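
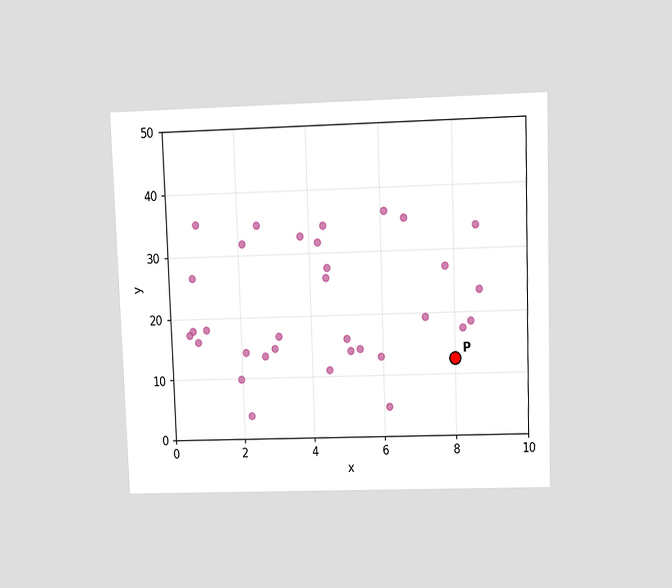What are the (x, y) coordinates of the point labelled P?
The chart is viewed at a slight angle. Following the gridlines from P to each axis, P sits at (8, 12.5).

(8, 12.5)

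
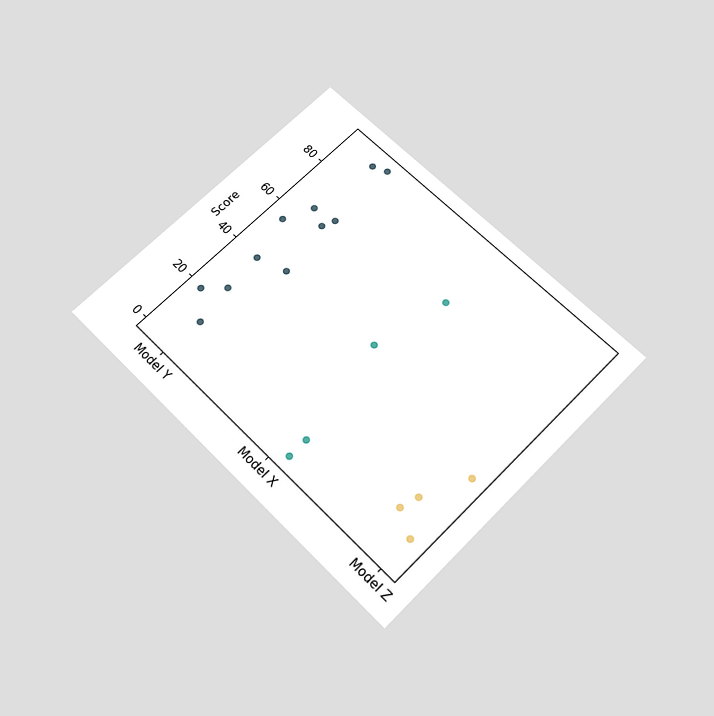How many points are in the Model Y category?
The chart is tilted about 45° clockwise and viewed slightly from below. Counting the markers in the Model Y column gives 11.

11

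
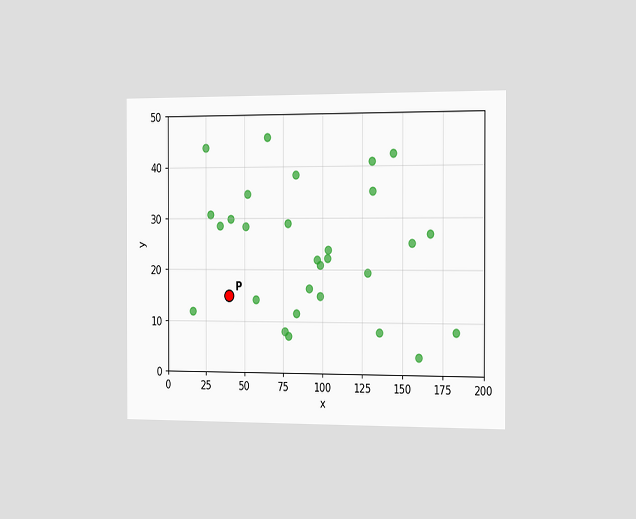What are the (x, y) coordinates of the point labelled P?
(40, 15)

The chart is viewed slightly from the right. Following the gridlines from P to each axis, P sits at (40, 15).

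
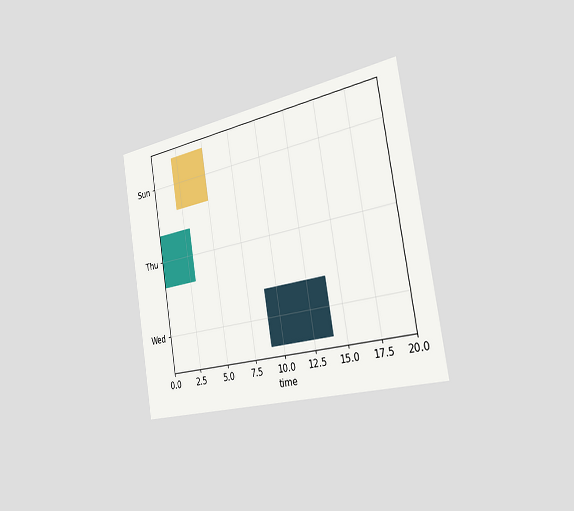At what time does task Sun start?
2

The chart is tilted about 9° counter-clockwise and viewed slightly from the right. The Sun bar begins at t=2.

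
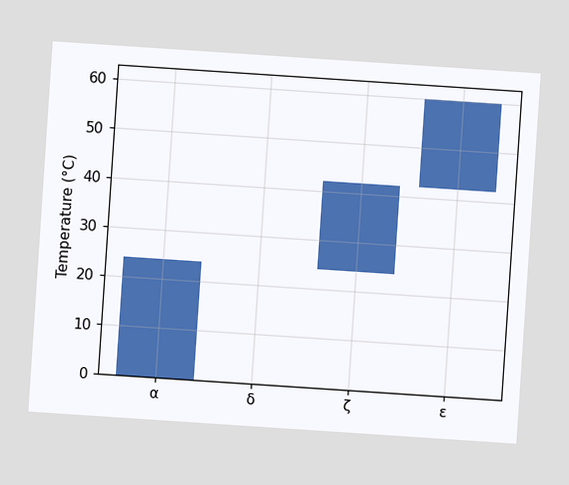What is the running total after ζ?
42°C

The chart is tilted about 4° clockwise. After ζ the running total reaches 42°C.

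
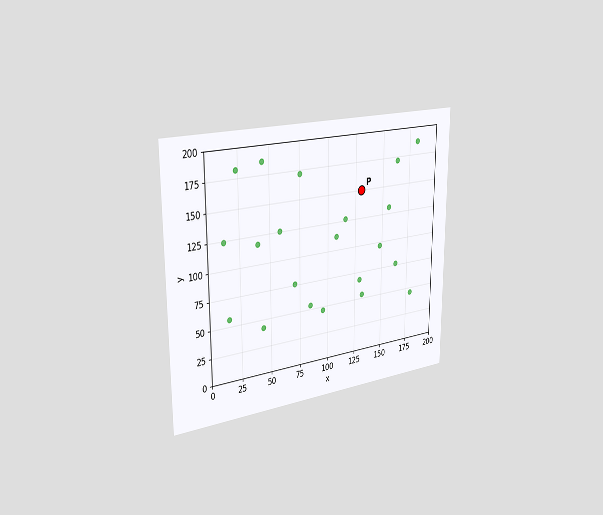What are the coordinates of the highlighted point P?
The chart is viewed slightly from the left. Following the gridlines from P to each axis, P sits at (130, 150).

(130, 150)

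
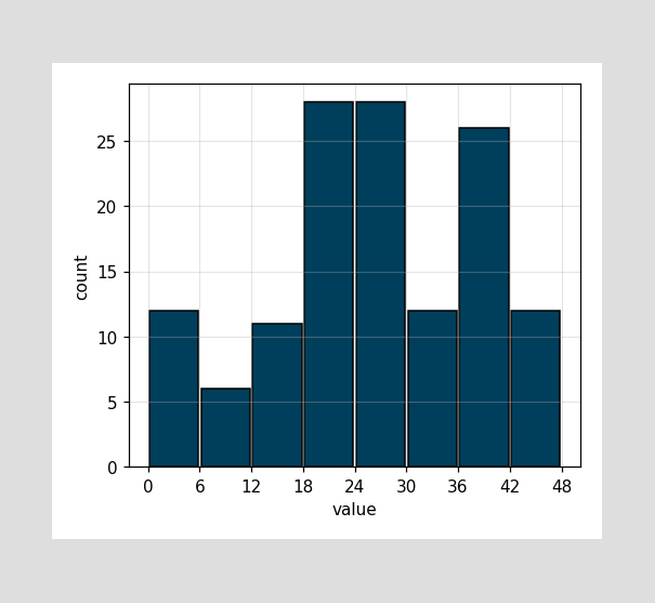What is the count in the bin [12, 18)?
The [12, 18) bin has height 11.

11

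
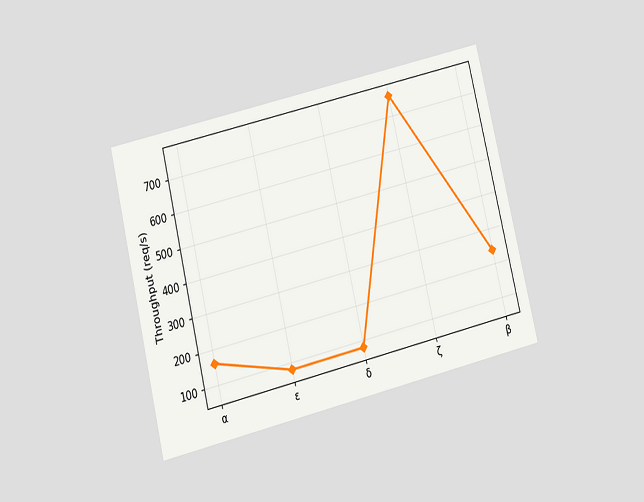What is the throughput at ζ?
760req/s

The chart is tilted about 14° counter-clockwise and viewed at a slight angle. At ζ, the line is at 760req/s.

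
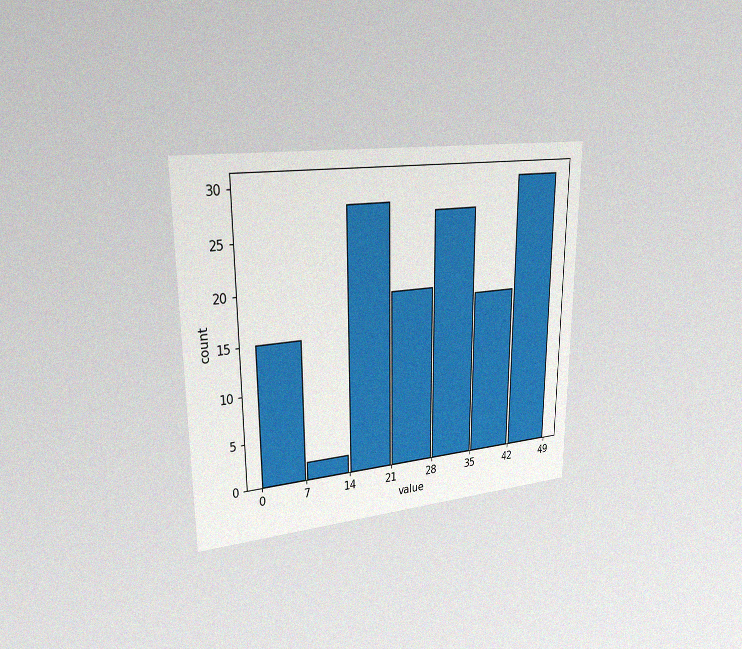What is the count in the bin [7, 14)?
2

The chart is viewed slightly from the left, with some photo noise. The [7, 14) bin has height 2.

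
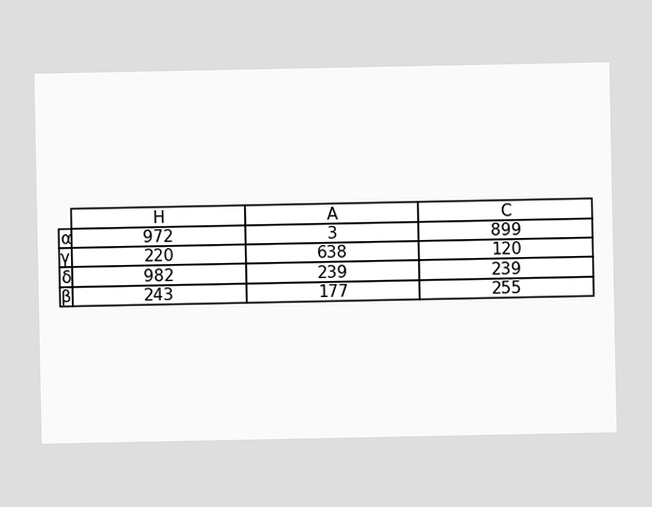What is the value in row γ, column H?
The (γ, H) cell reads 220.

220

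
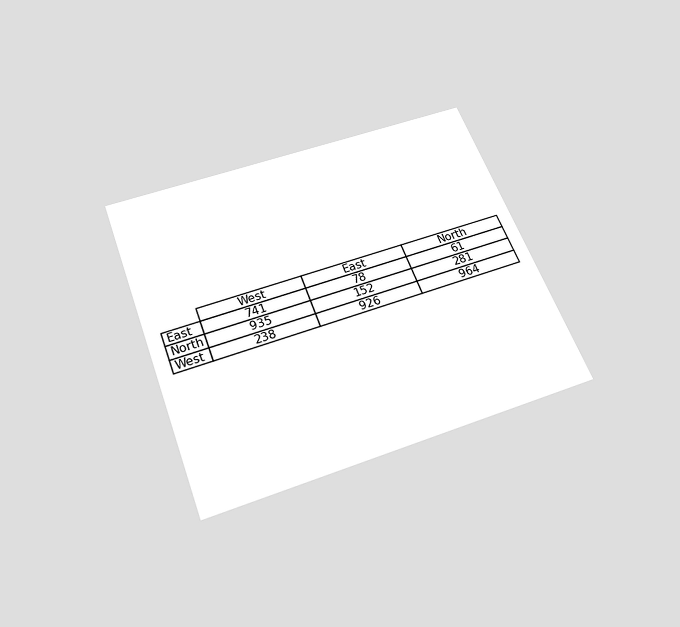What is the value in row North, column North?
281

The chart is tilted about 21° counter-clockwise and viewed slightly from below. The (North, North) cell reads 281.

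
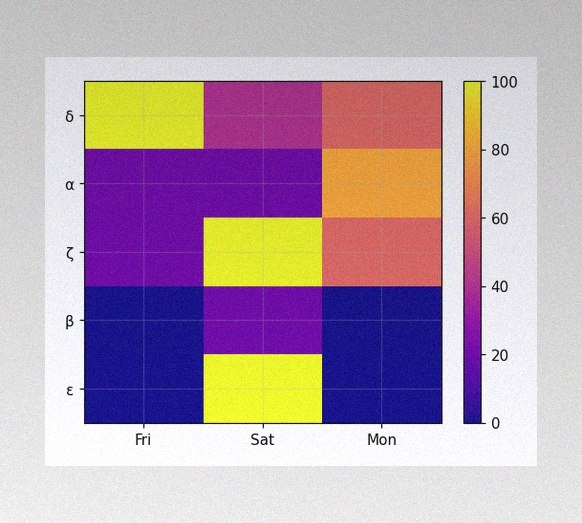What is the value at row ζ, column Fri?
20

The image has some photo noise and uneven lighting. Matching cell (ζ, Fri) against the colorbar gives 20.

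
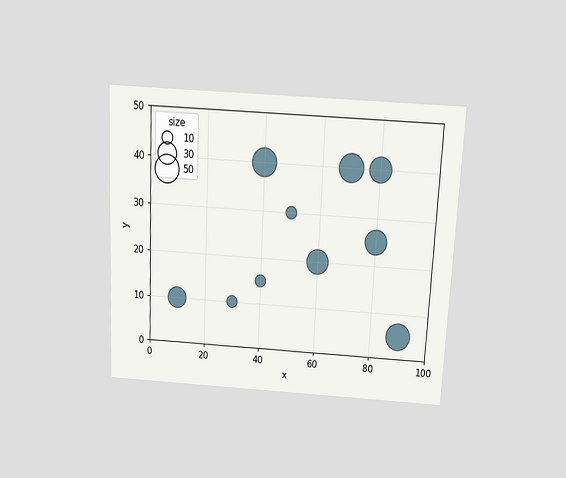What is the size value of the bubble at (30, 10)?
10

The chart is tilted about 3° clockwise and viewed slightly from above. Matching the bubble at (30, 10) against the size legend gives 10.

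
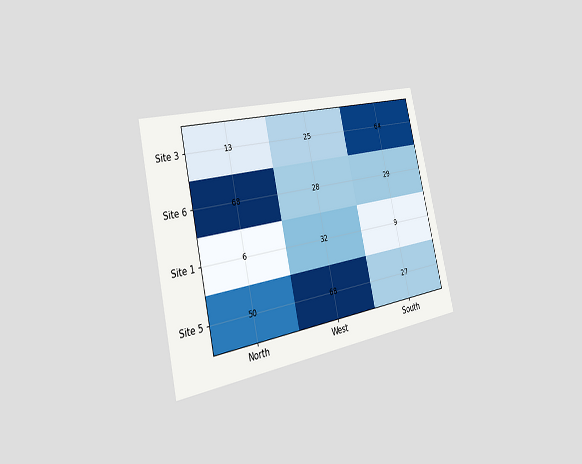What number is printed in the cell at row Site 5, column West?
The chart is tilted about 13° counter-clockwise and viewed slightly from the left. The (Site 5, West) cell reads 68.

68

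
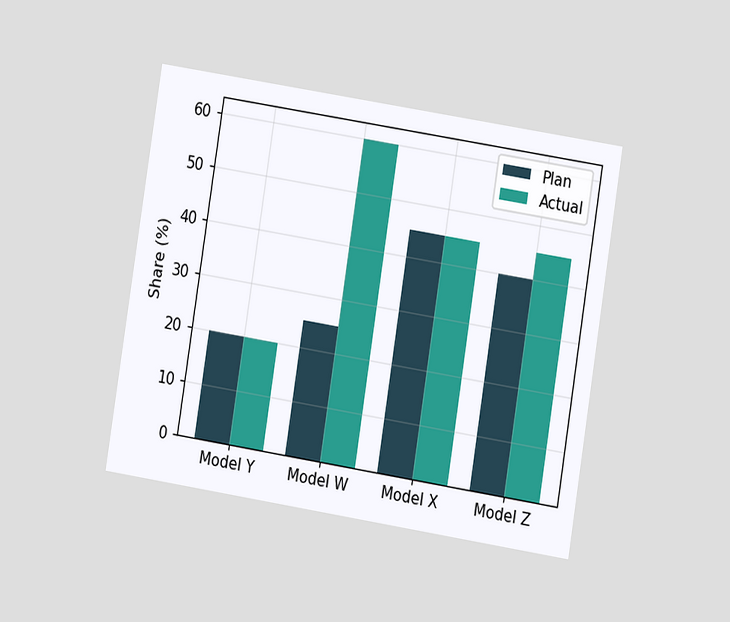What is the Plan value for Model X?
45%

The chart is tilted about 9° clockwise and viewed at a slight angle. The Plan bar at Model X reaches 45% on the y-axis.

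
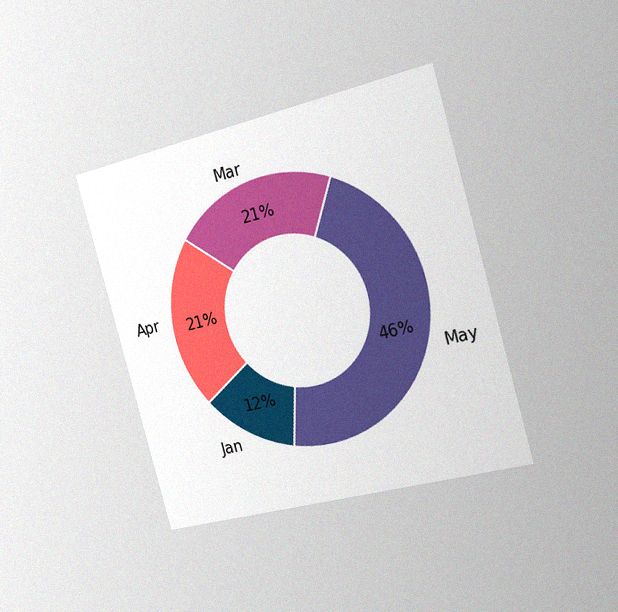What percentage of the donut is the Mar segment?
The chart is tilted about 16° counter-clockwise and viewed slightly from the right, with some photo noise. The Mar segment takes up 21% of the ring.

21%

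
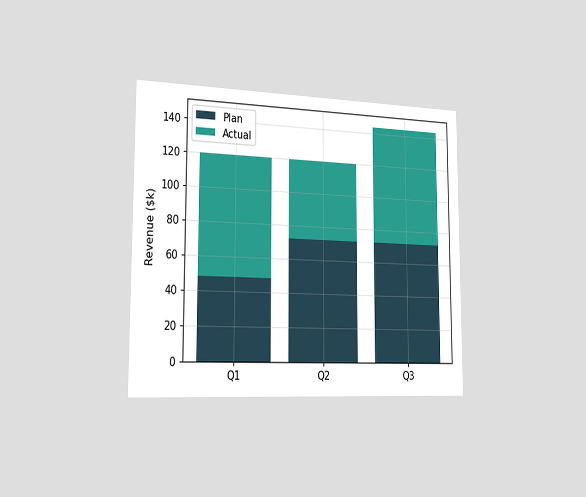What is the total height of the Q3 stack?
$144k

The chart is viewed slightly from the left. The Q3 stack's top reaches $144k on the y-axis.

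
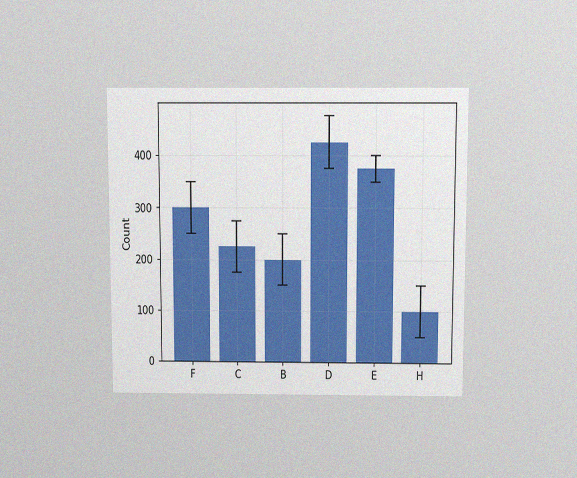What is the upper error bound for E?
The chart is viewed slightly from above, with some photo noise. The E bar's upper whisker reaches 400.

400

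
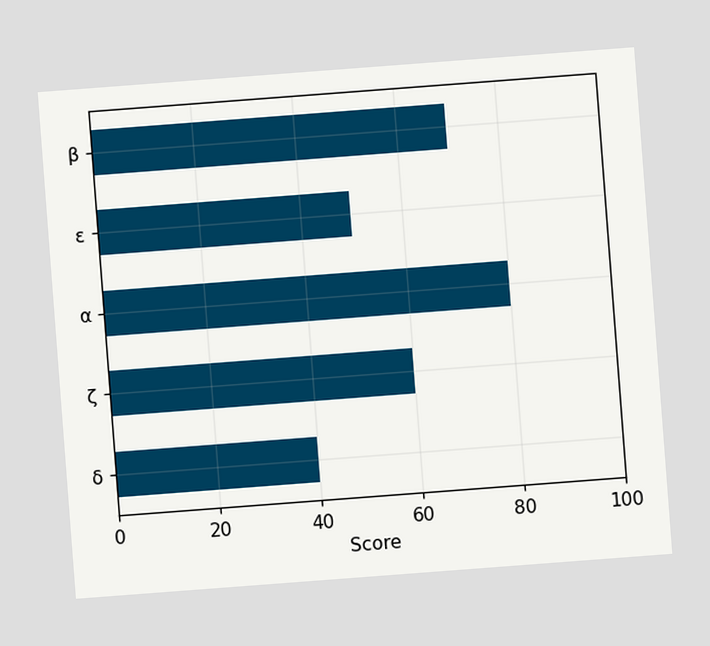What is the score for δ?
The chart is tilted about 4° counter-clockwise. Reading along the chart's x-axis, the δ bar reaches 40.

40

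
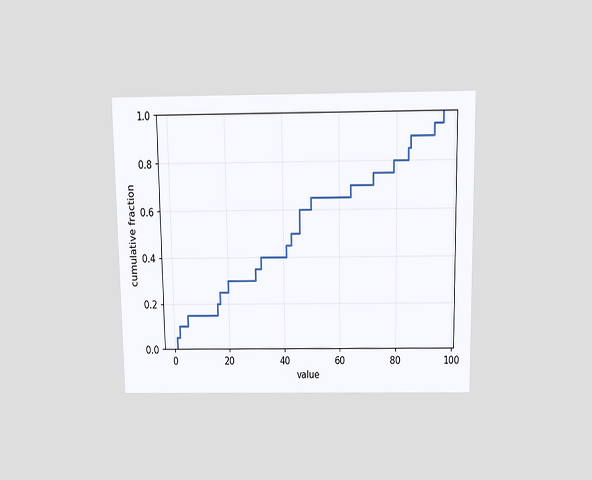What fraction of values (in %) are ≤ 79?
The chart is viewed slightly from above. At x=79 the ECDF step is at 80%.

80%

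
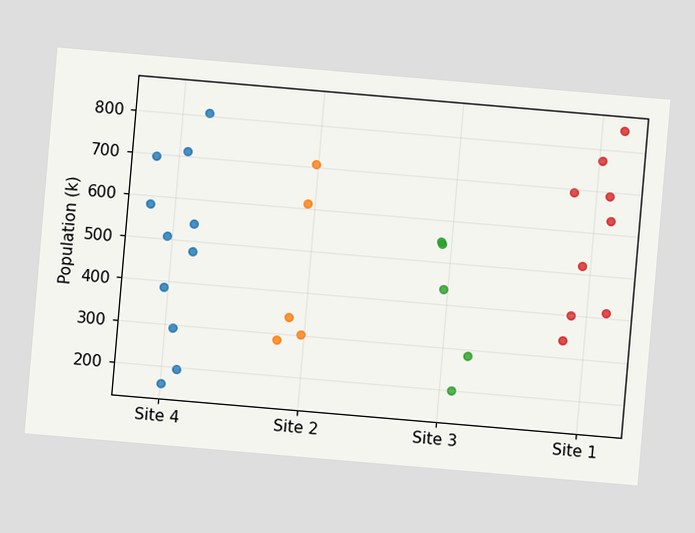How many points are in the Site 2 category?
The chart is tilted about 5° clockwise. Counting the markers in the Site 2 column gives 5.

5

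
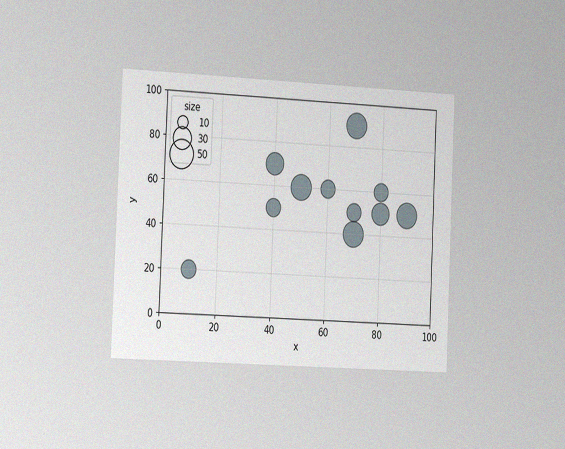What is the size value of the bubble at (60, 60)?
20

The chart is tilted about 3° clockwise and viewed slightly from the left, with some photo noise. Matching the bubble at (60, 60) against the size legend gives 20.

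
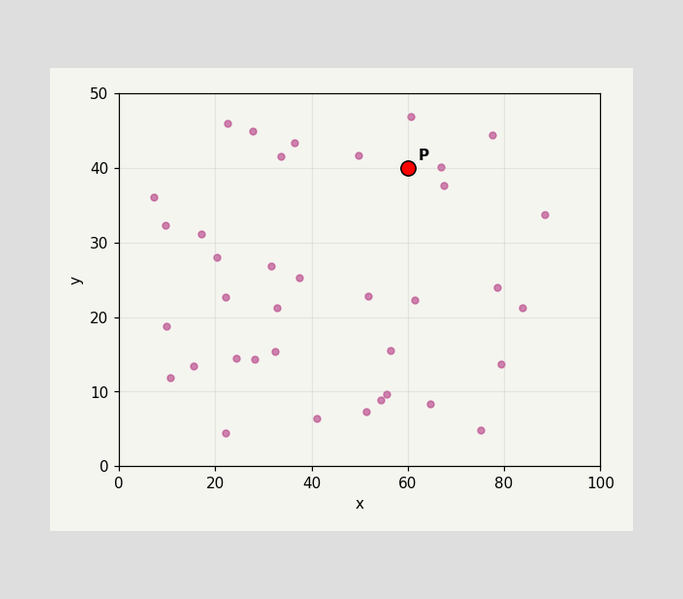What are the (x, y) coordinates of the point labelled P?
(60, 40)

Following the gridlines from P to each axis, P sits at (60, 40).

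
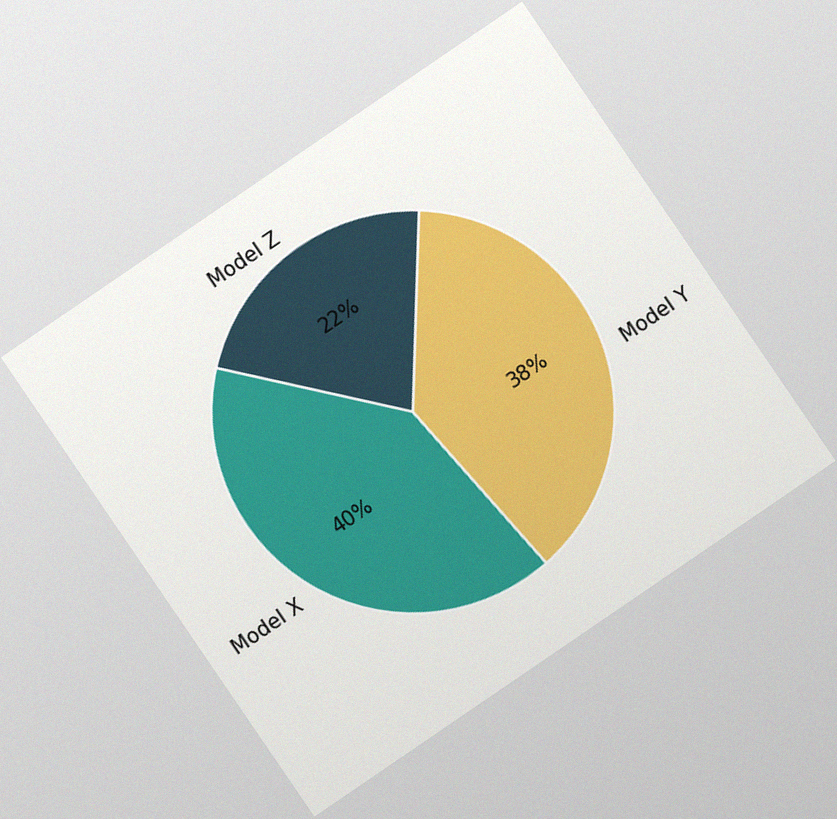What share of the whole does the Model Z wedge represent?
The chart is tilted about 34° counter-clockwise, with some photo noise. The Model Z slice takes up 22% of the pie.

22%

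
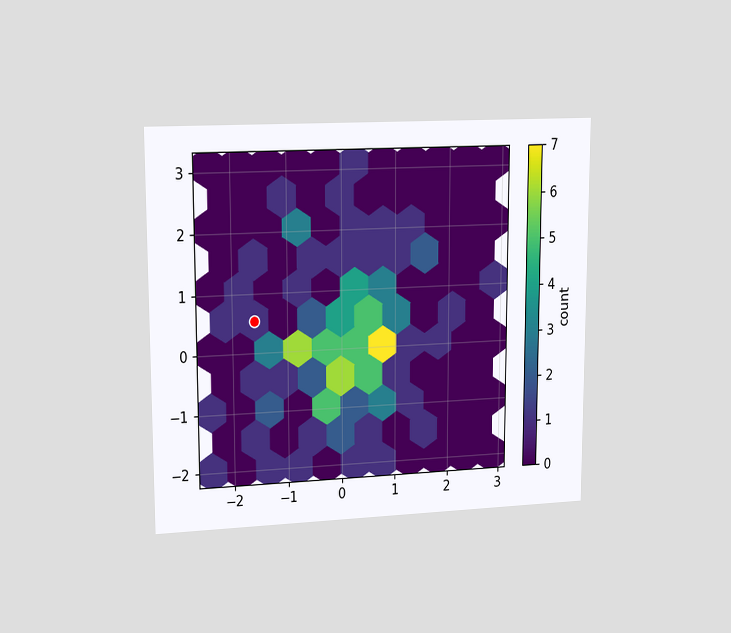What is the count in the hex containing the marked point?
The chart is viewed slightly from the left. The marked hex reads 1 on the colorbar.

1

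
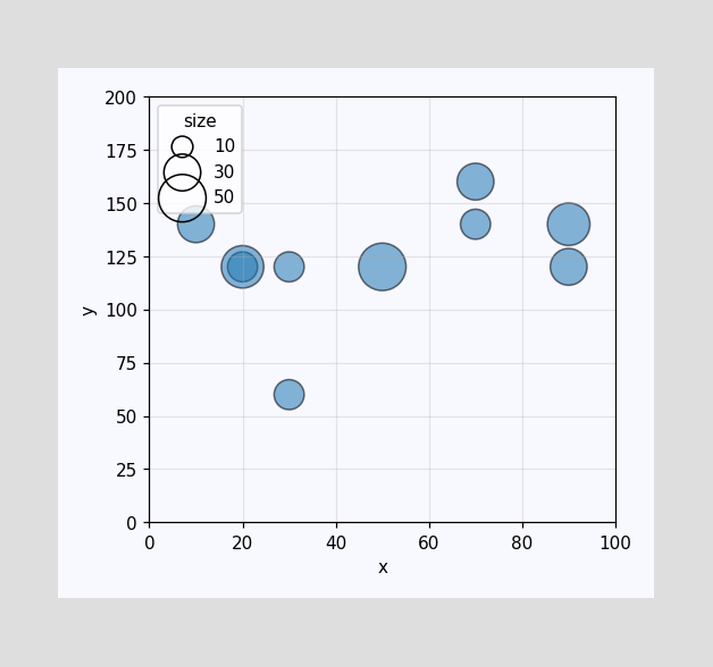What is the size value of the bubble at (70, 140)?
20

Matching the bubble at (70, 140) against the size legend gives 20.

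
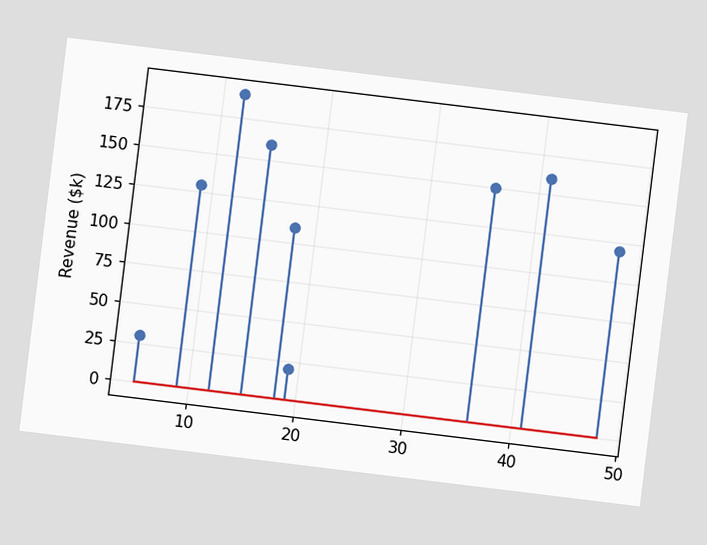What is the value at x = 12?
$190k

The chart is tilted about 7° clockwise. The stem at x=12 reaches $190k.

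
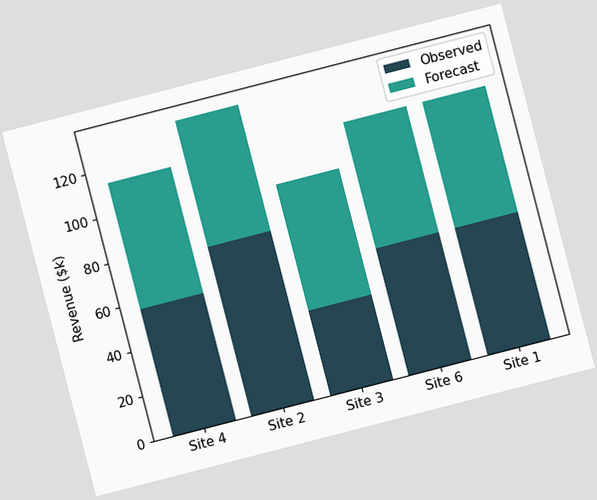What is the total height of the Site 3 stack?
$95k

The chart is tilted about 14° counter-clockwise. The Site 3 stack's top reaches $95k on the y-axis.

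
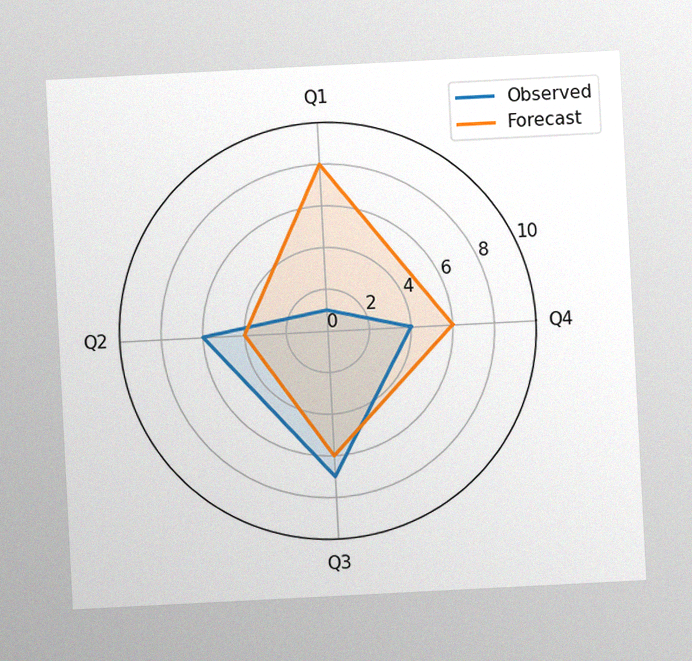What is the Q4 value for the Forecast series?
6

The chart is tilted about 3° counter-clockwise, with some photo noise. On the Q4 axis, Forecast reaches 6.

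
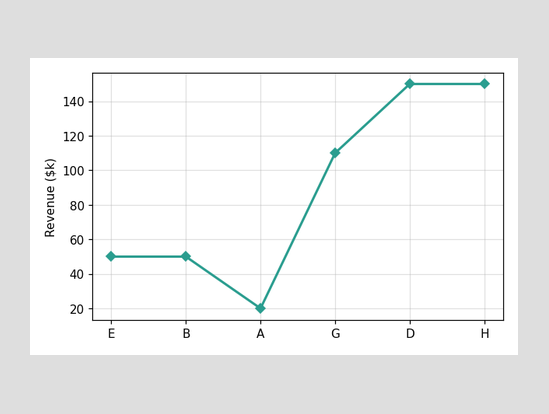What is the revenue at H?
$150k

At H, the line is at $150k.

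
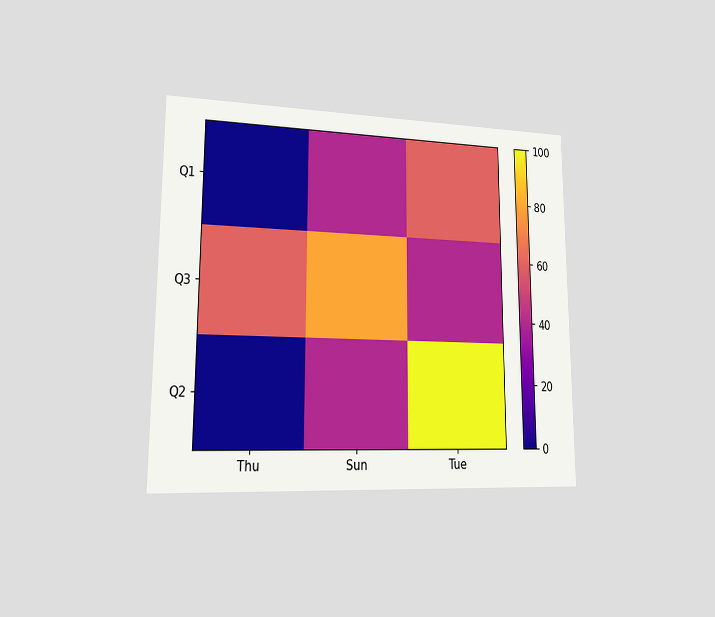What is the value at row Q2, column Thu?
0

The chart is viewed slightly from the left. Matching cell (Q2, Thu) against the colorbar gives 0.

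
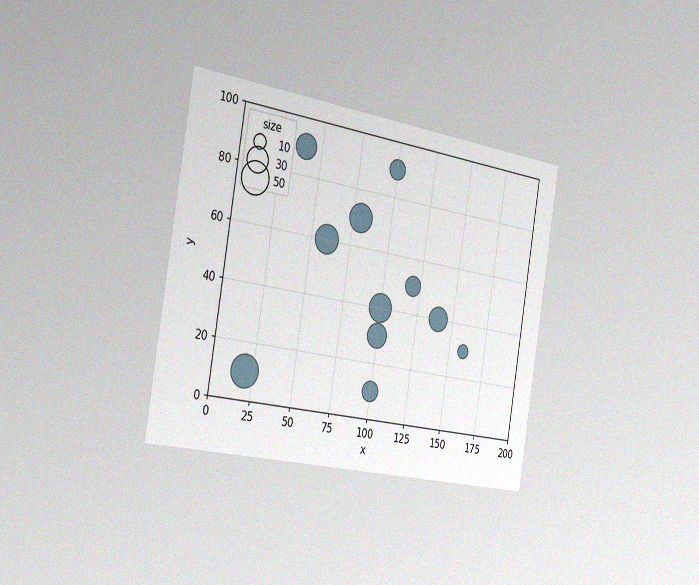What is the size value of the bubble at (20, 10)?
50

The chart is tilted about 9° clockwise and viewed slightly from the left, with some photo noise. Matching the bubble at (20, 10) against the size legend gives 50.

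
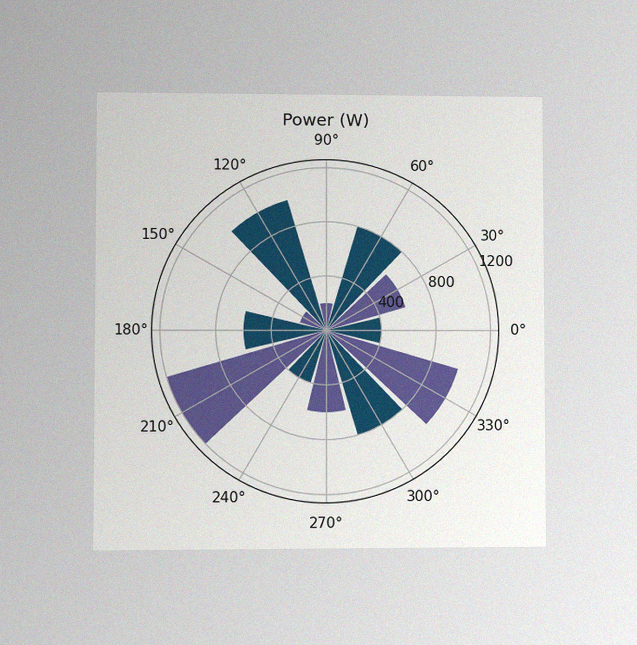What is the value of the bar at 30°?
The chart is viewed at a slight angle, with some photo noise. The bar at 30° reaches 600W on the radial axis.

600W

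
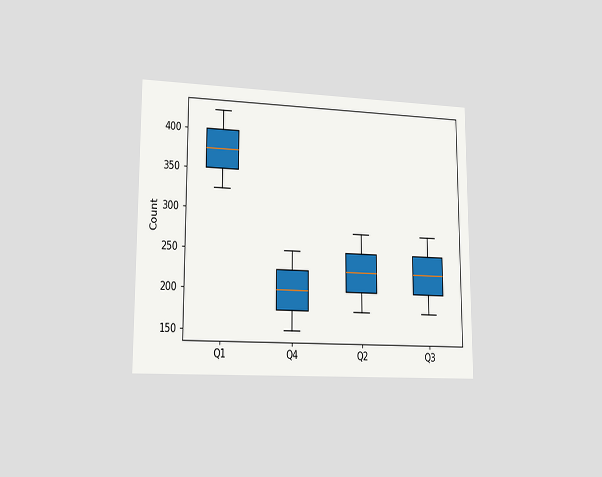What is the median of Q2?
The chart is viewed slightly from the left. The median line in the Q2 box sits at 225.

225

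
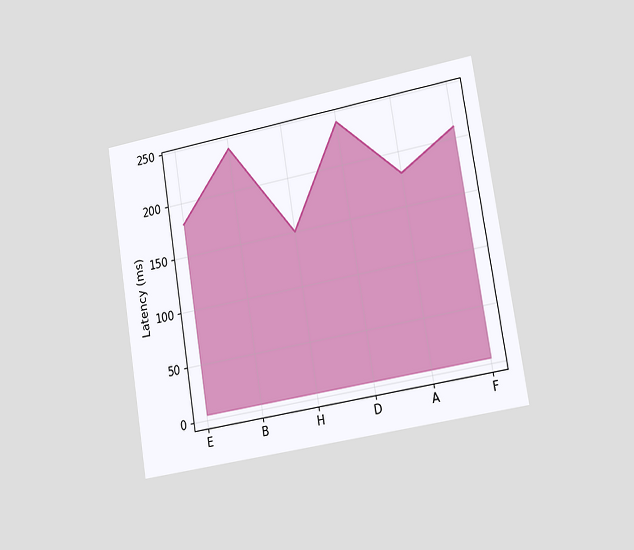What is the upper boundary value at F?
The chart is tilted about 9° counter-clockwise and viewed slightly from the right. At F the upper boundary is at 210ms.

210ms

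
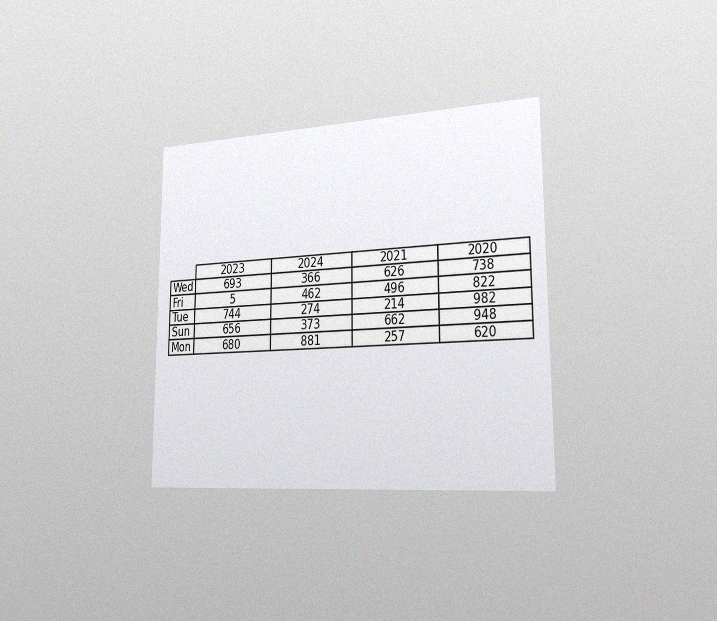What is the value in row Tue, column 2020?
The chart is viewed slightly from the right, with some photo noise. The (Tue, 2020) cell reads 982.

982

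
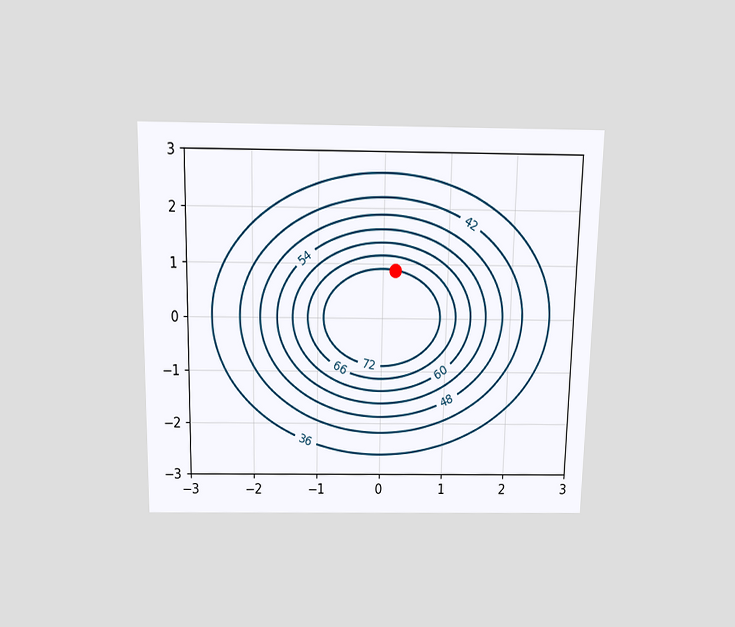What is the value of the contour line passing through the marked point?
72

The chart is viewed slightly from above. The marked point sits on the contour labelled 72.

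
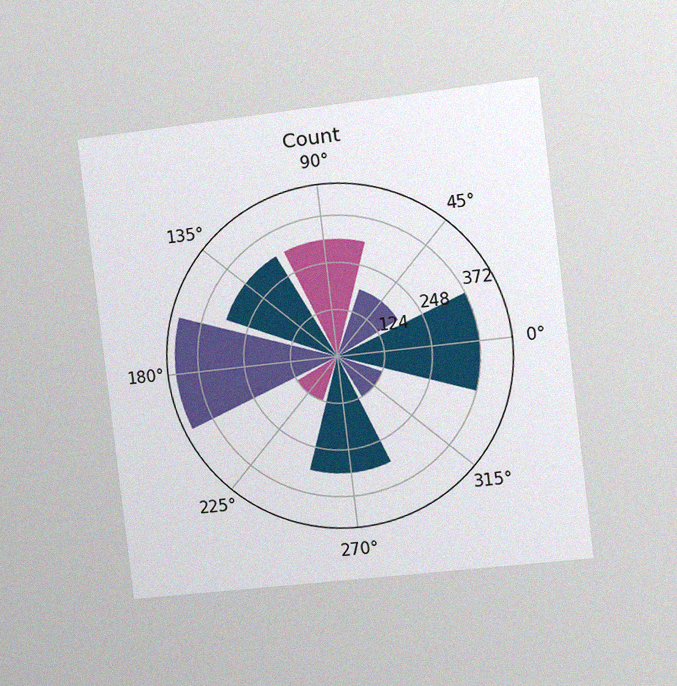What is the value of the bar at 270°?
310

The chart is tilted about 7° counter-clockwise and viewed slightly from the right, with some photo noise. The bar at 270° reaches 310 on the radial axis.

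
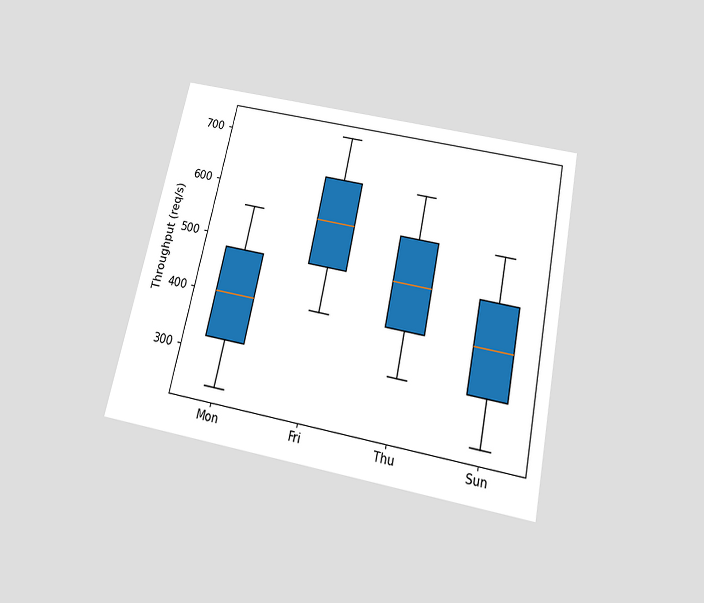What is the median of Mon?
The chart is tilted about 12° clockwise and viewed slightly from below. The median line in the Mon box sits at 400req/s.

400req/s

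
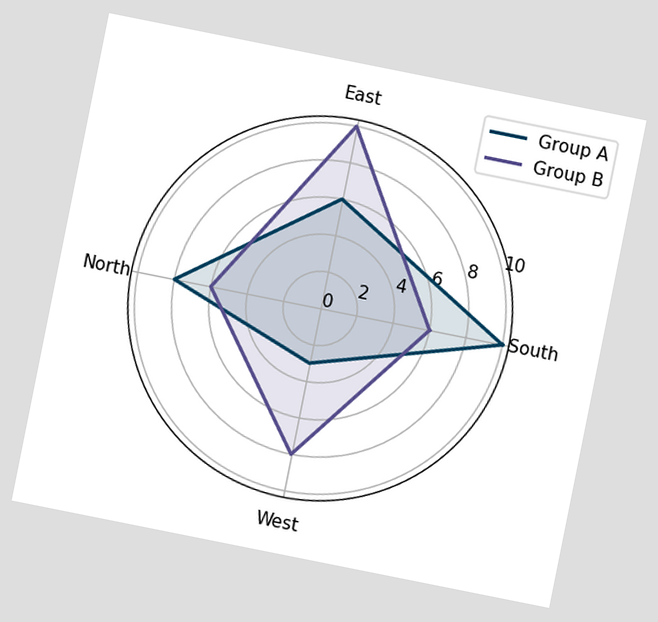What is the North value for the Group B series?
6

The chart is tilted about 11° clockwise. On the North axis, Group B reaches 6.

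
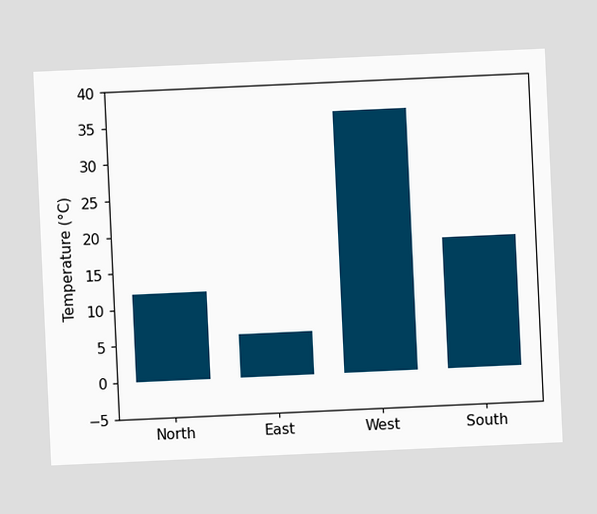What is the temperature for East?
The chart is tilted about 3° counter-clockwise. Reading along the chart's y-axis, the East bar reaches 6°C.

6°C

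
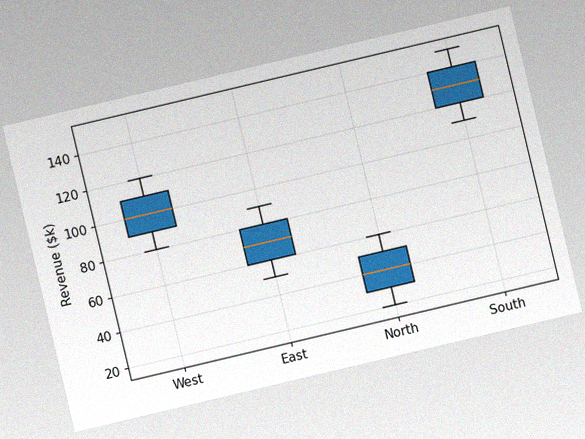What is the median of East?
$70k

The chart is tilted about 13° counter-clockwise, with some photo noise. The median line in the East box sits at $70k.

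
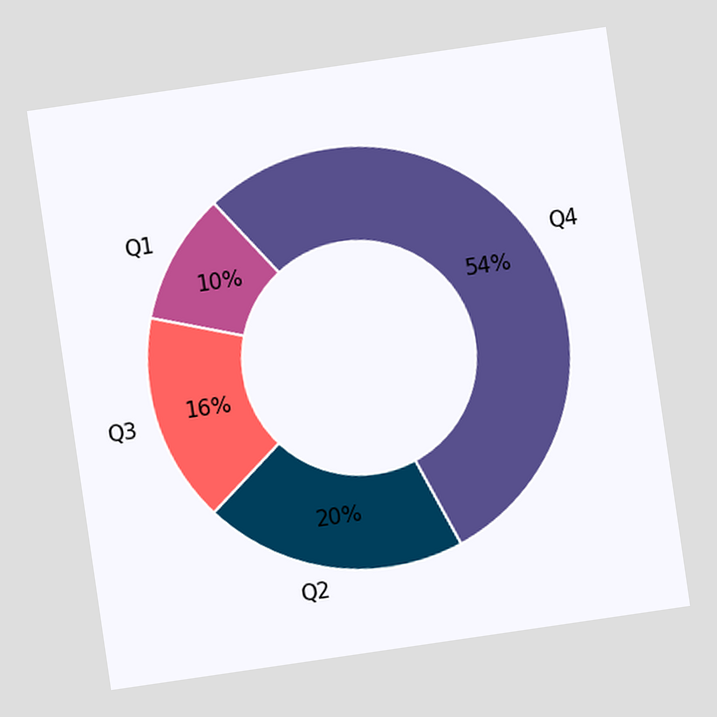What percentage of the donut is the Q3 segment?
The chart is tilted about 8° counter-clockwise. The Q3 segment takes up 16% of the ring.

16%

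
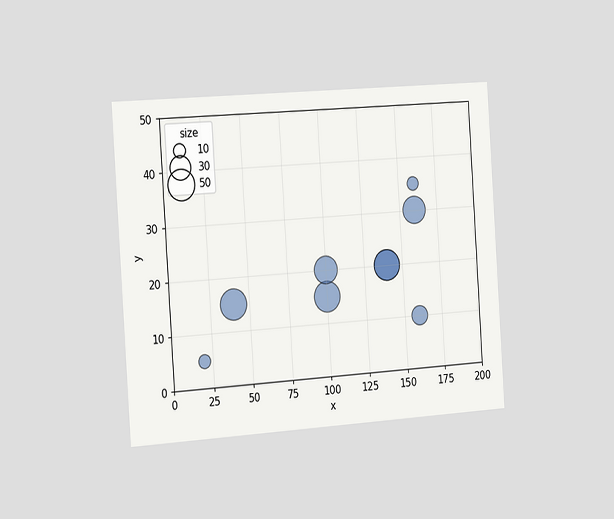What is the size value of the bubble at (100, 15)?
The chart is tilted about 4° counter-clockwise and viewed slightly from the left. Matching the bubble at (100, 15) against the size legend gives 50.

50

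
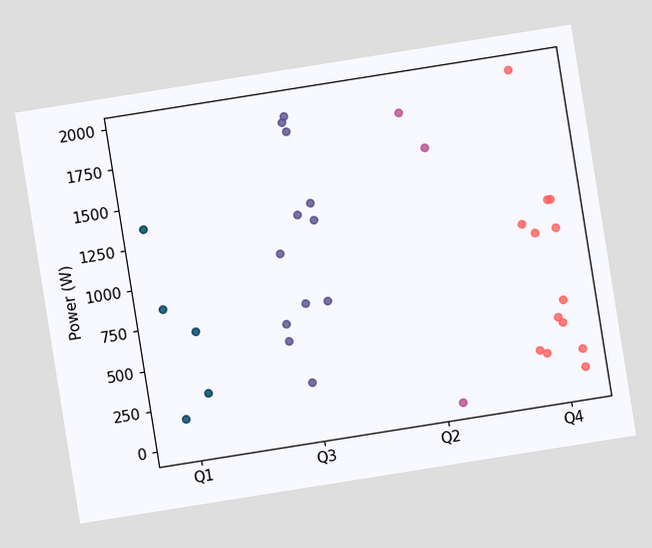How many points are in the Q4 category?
The chart is tilted about 9° counter-clockwise. Counting the markers in the Q4 column gives 13.

13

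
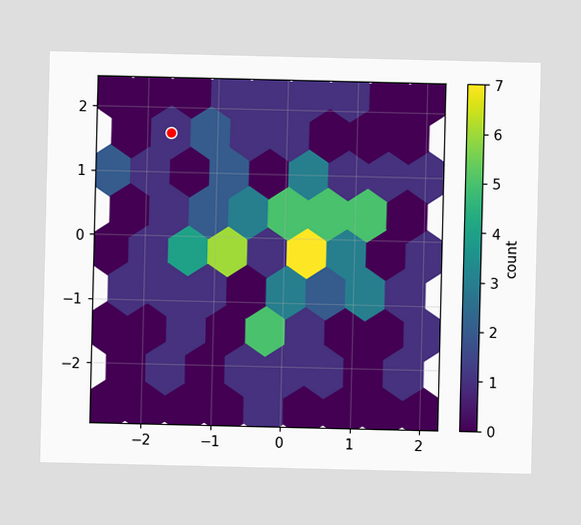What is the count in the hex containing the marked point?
1

The marked hex reads 1 on the colorbar.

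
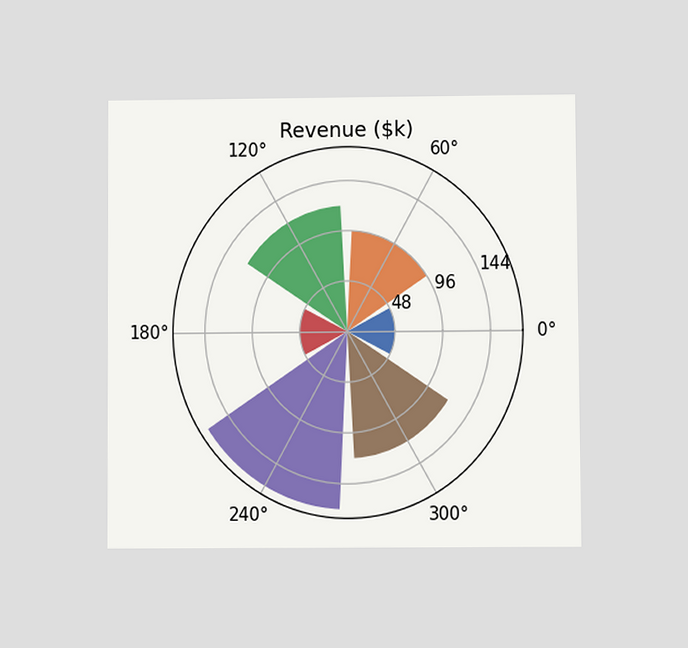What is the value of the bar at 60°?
$96k

The chart is viewed at a slight angle. The bar at 60° reaches $96k on the radial axis.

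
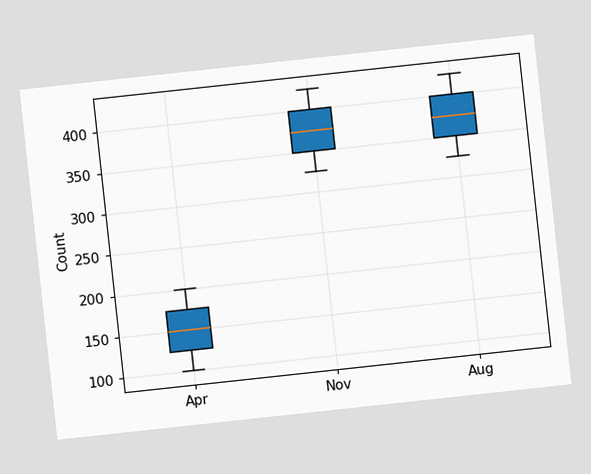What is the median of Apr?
150

The chart is tilted about 6° counter-clockwise. The median line in the Apr box sits at 150.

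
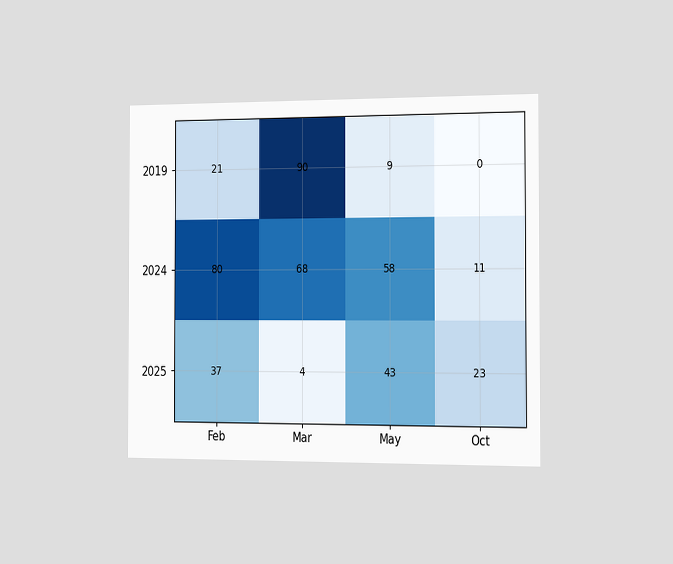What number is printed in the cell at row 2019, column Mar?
The chart is viewed slightly from the right. The (2019, Mar) cell reads 90.

90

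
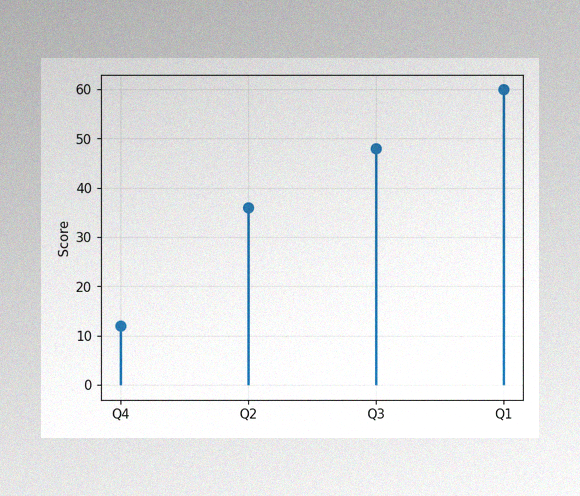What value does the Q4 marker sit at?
12

The image has some photo noise and uneven lighting. The Q4 marker sits at 12.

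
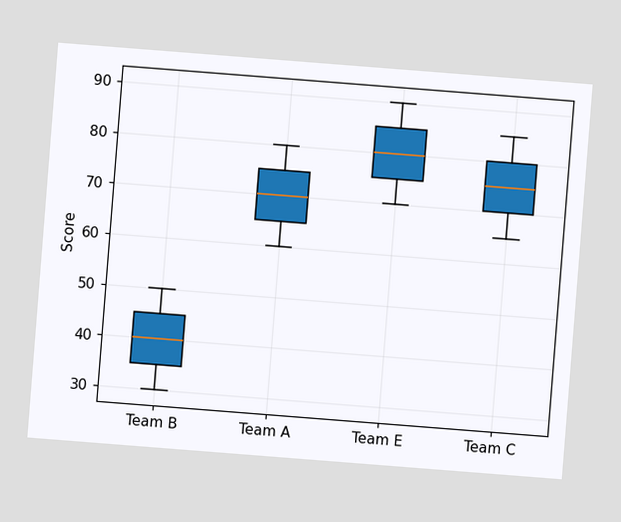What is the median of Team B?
40

The chart is tilted about 4° clockwise. The median line in the Team B box sits at 40.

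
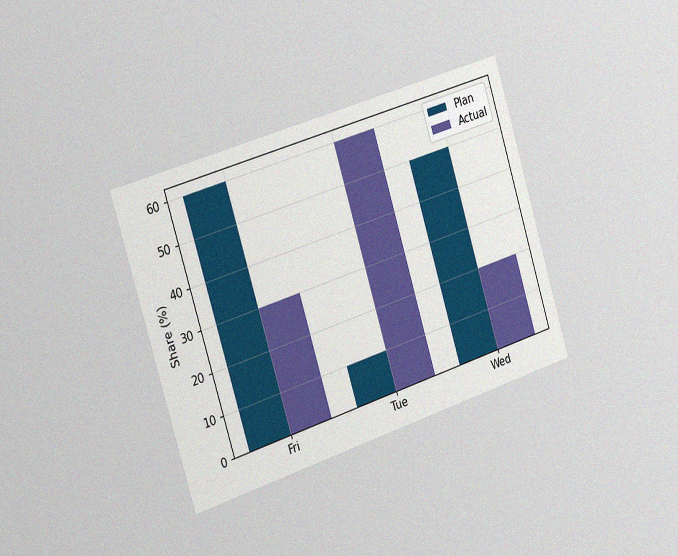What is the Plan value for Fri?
60%

The chart is tilted about 17° counter-clockwise and viewed slightly from the left, with some photo noise. The Plan bar at Fri reaches 60% on the y-axis.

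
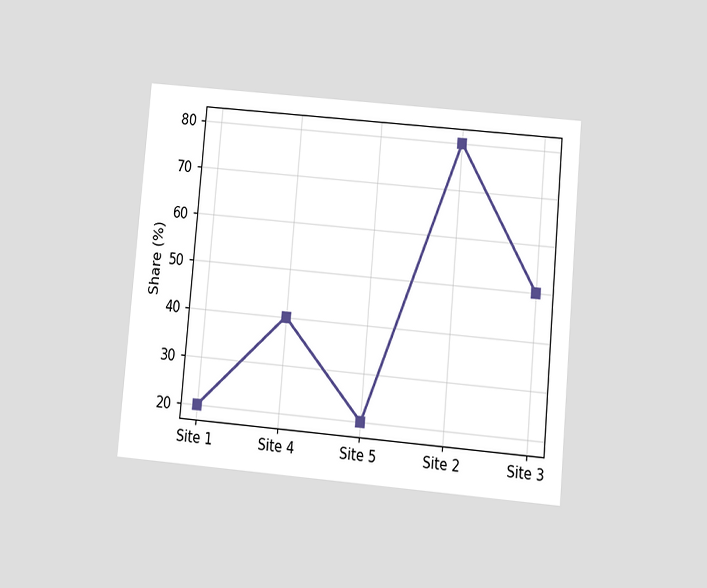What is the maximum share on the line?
The chart is tilted about 5° clockwise and viewed slightly from below. The highest point is at Site 2, and reading across to the y-axis gives 80%.

80%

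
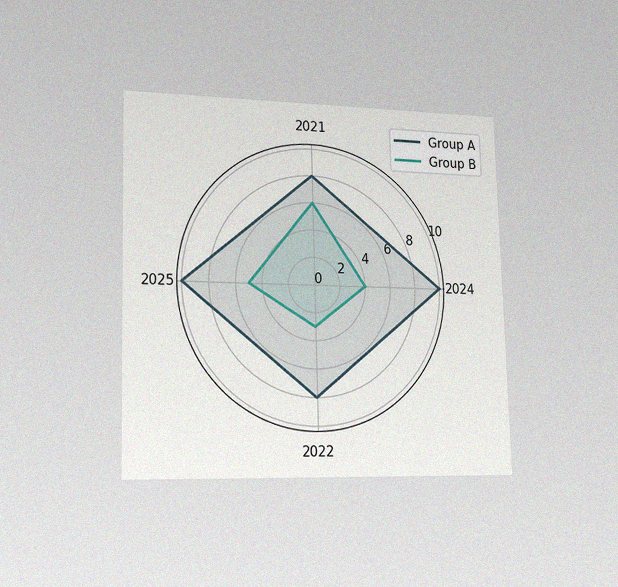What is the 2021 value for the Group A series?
8

The chart is viewed slightly from the left, with some photo noise. On the 2021 axis, Group A reaches 8.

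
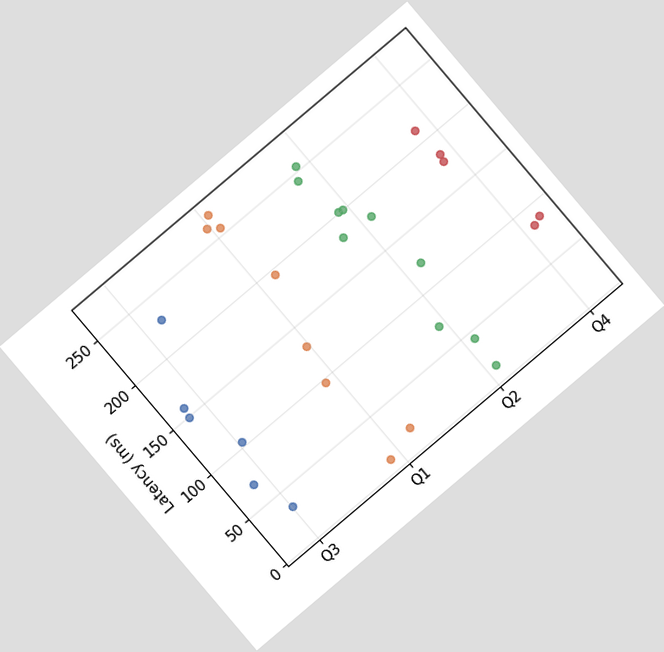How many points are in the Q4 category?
The chart is tilted about 40° counter-clockwise. Counting the markers in the Q4 column gives 5.

5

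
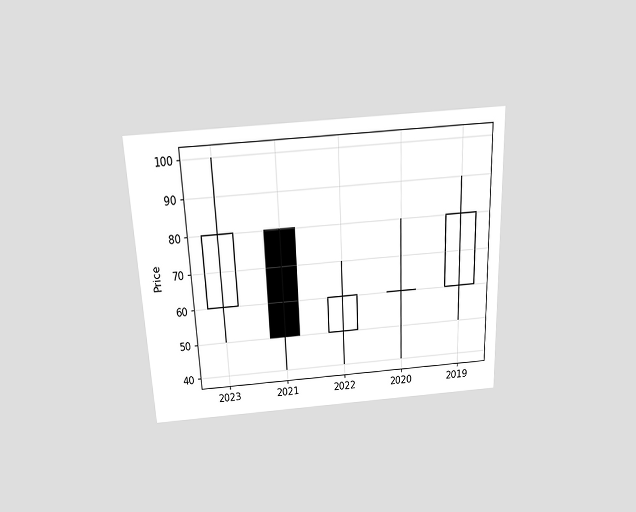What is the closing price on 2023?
The chart is tilted about 2° counter-clockwise and viewed slightly from above. The 2023 candle closes at 80.

80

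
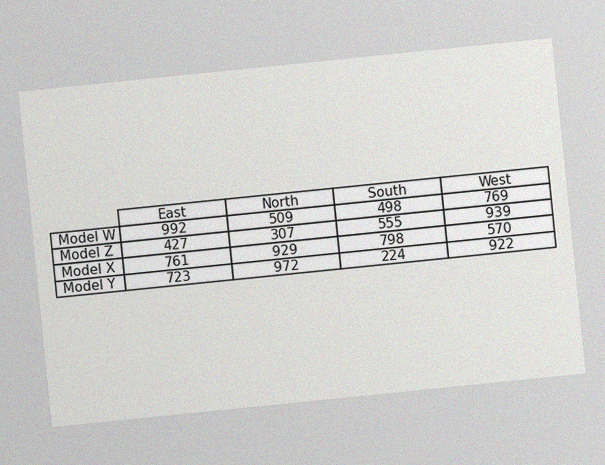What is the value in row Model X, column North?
The chart is tilted about 6° counter-clockwise, with some photo noise. The (Model X, North) cell reads 929.

929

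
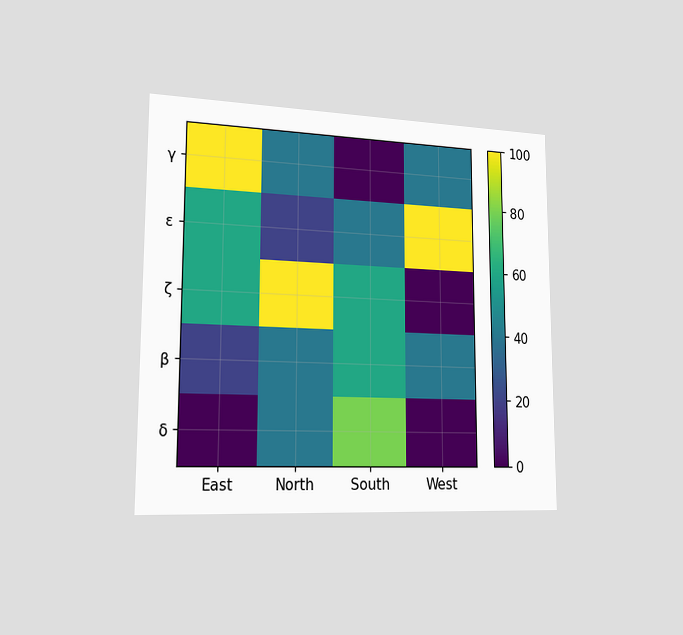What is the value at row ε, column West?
100

The chart is viewed slightly from the left. Matching cell (ε, West) against the colorbar gives 100.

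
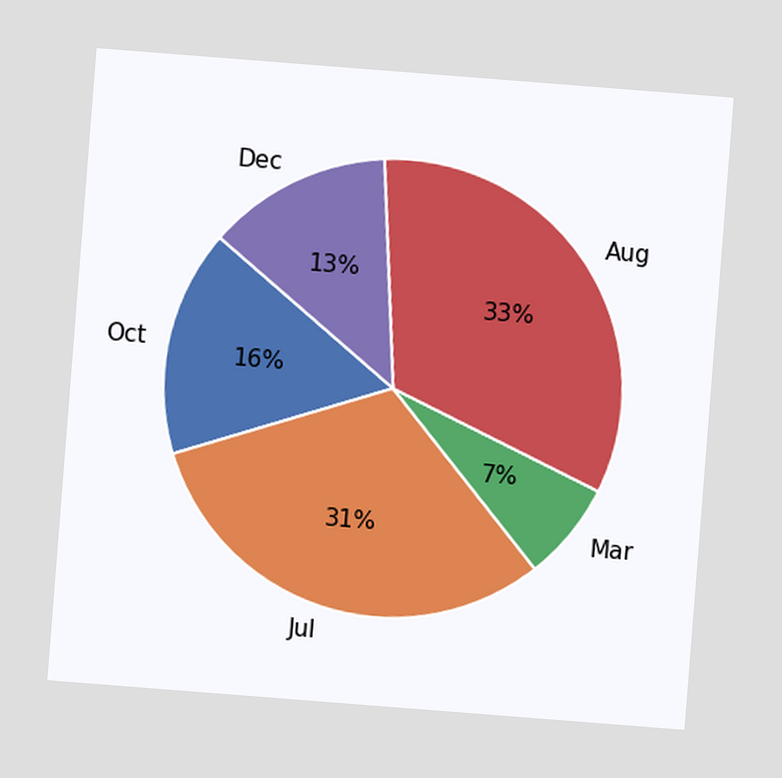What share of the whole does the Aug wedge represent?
33%

The chart is tilted about 4° clockwise. The Aug slice takes up 33% of the pie.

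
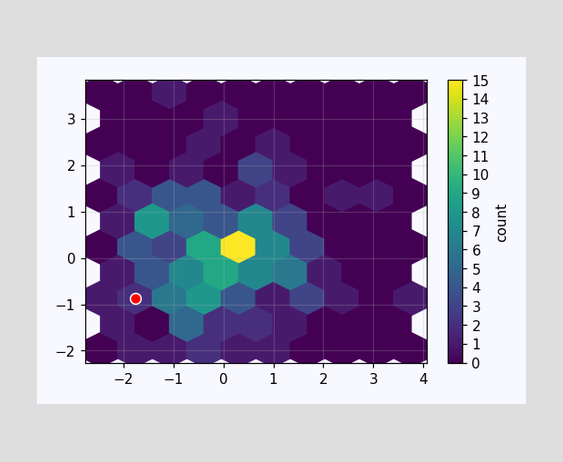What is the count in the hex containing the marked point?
The marked hex reads 2 on the colorbar.

2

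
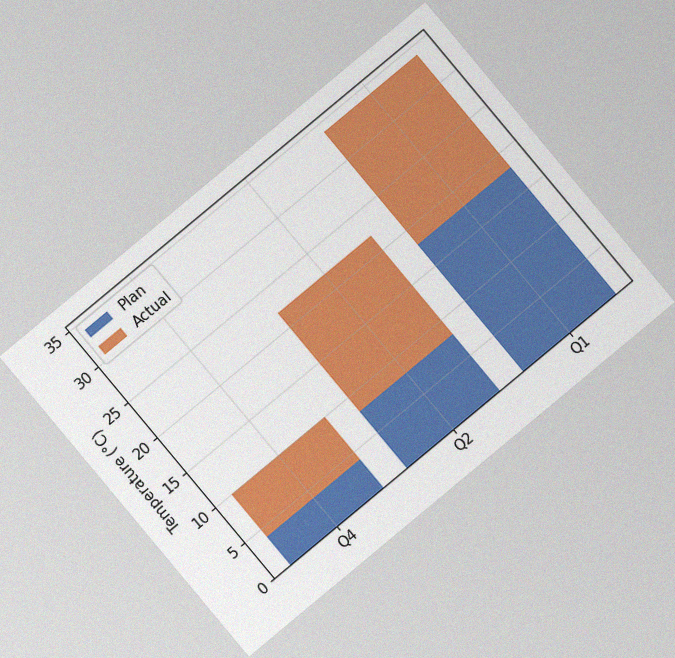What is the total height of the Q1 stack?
The chart is tilted about 40° counter-clockwise, with some photo noise. The Q1 stack's top reaches 34°C on the y-axis.

34°C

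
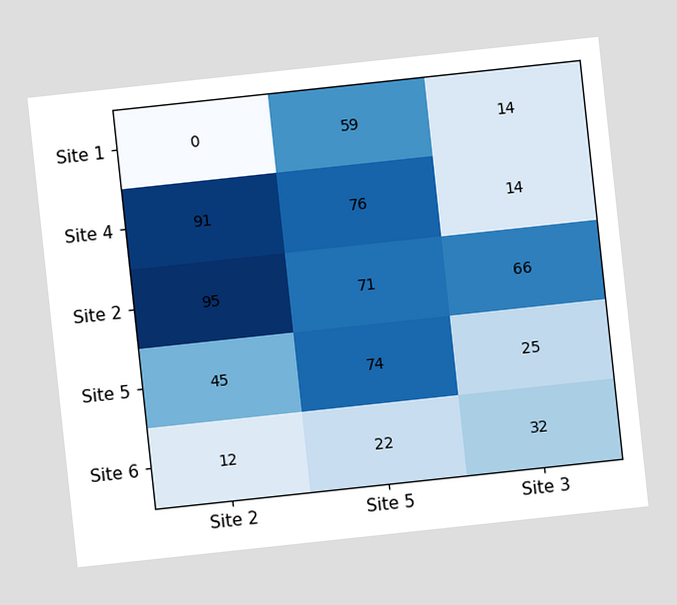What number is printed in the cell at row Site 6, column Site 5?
The chart is tilted about 6° counter-clockwise. The (Site 6, Site 5) cell reads 22.

22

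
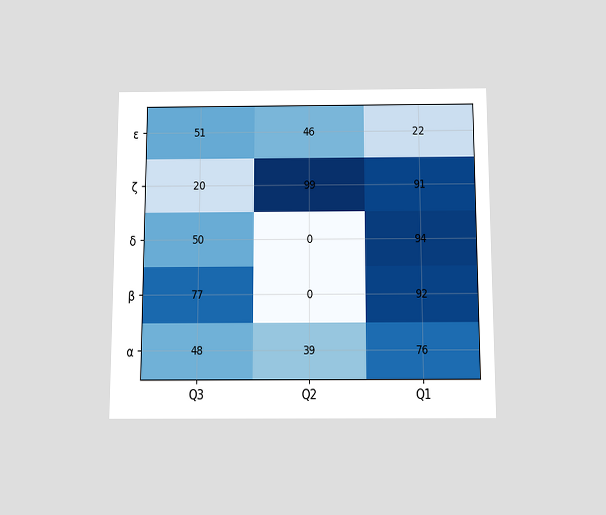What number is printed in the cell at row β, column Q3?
The chart is viewed slightly from below. The (β, Q3) cell reads 77.

77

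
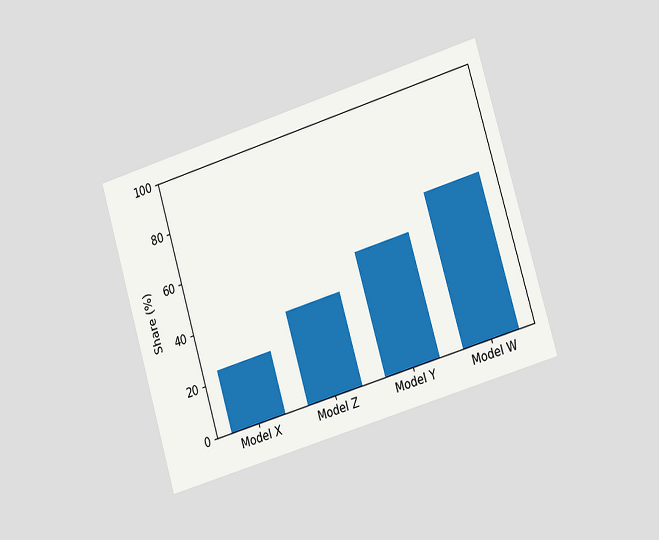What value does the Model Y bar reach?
The chart is tilted about 17° counter-clockwise and viewed slightly from the right. Reading along the chart's y-axis, the Model Y bar reaches 48%.

48%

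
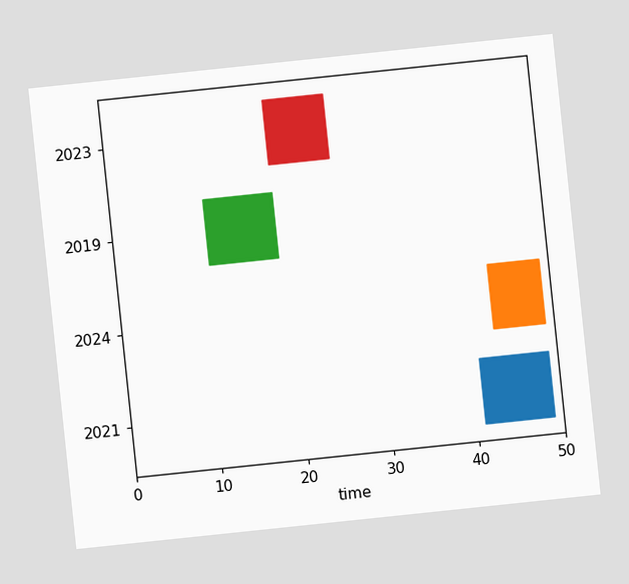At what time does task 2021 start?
The chart is tilted about 6° counter-clockwise. The 2021 bar begins at t=41.

41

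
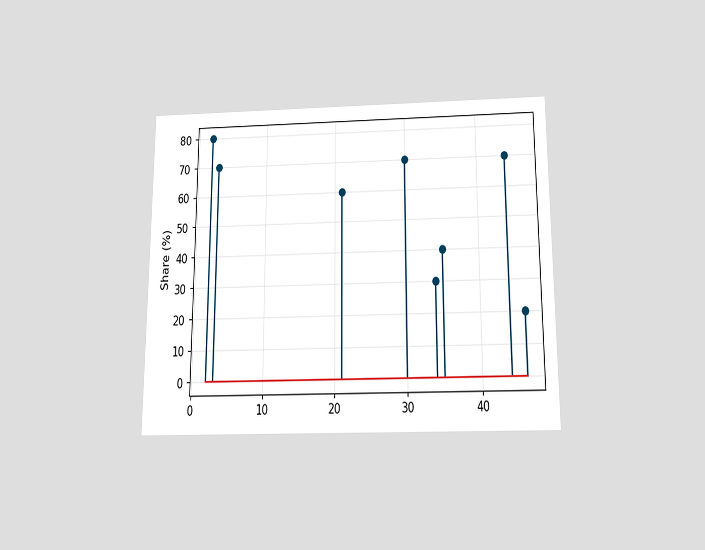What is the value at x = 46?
20%

The chart is viewed slightly from below. The stem at x=46 reaches 20%.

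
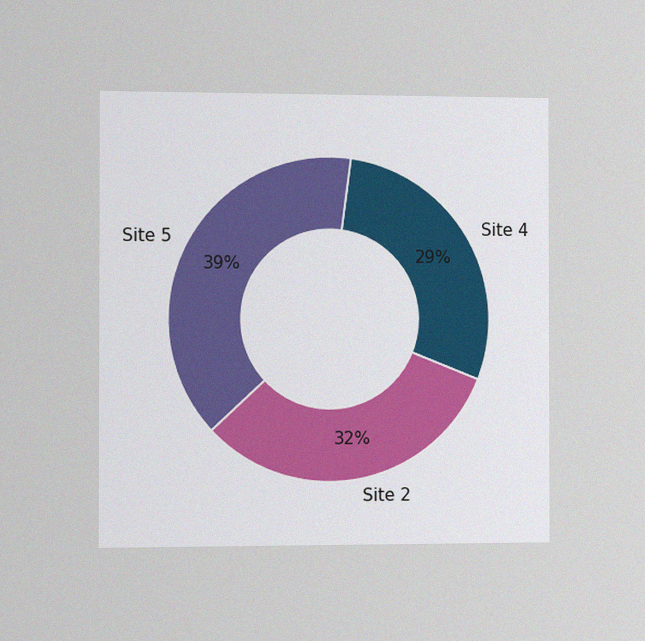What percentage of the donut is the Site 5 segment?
The chart is viewed slightly from the left, with some photo noise. The Site 5 segment takes up 39% of the ring.

39%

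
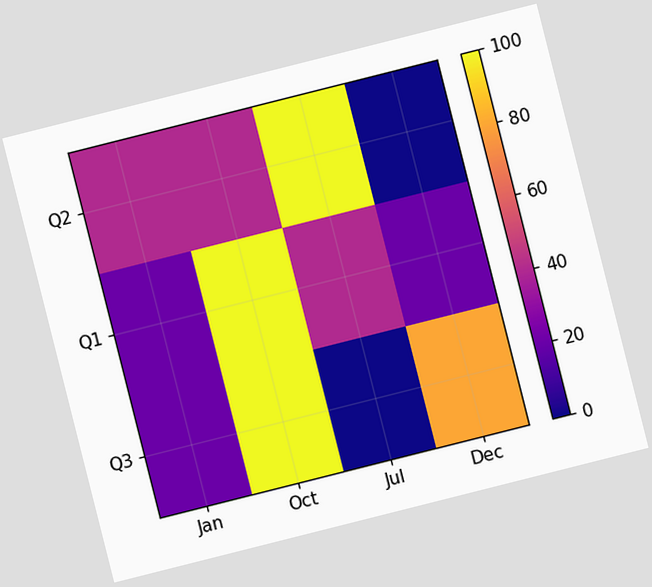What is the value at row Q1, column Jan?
20

The chart is tilted about 14° counter-clockwise. Matching cell (Q1, Jan) against the colorbar gives 20.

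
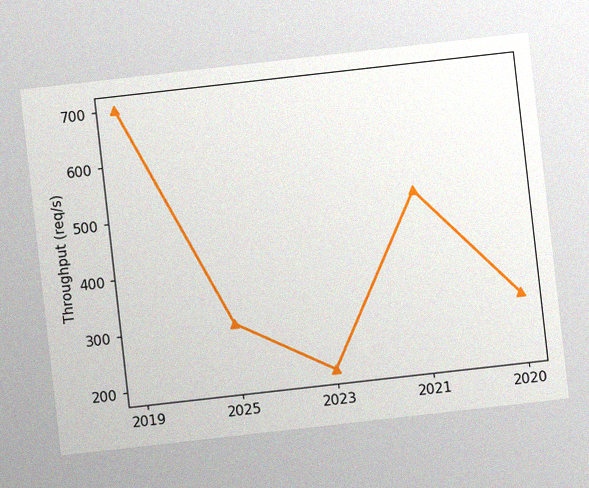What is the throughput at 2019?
700req/s

The chart is tilted about 6° counter-clockwise, with some photo noise. At 2019, the line is at 700req/s.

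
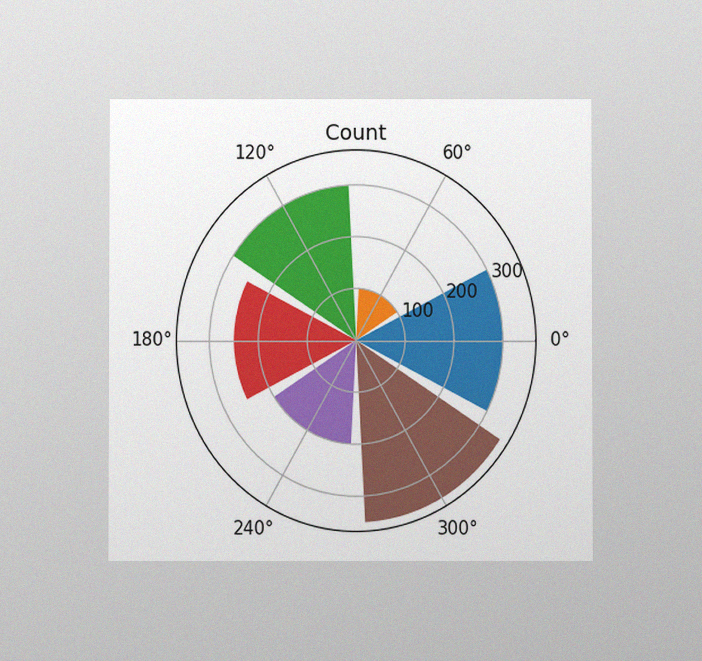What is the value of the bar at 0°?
The chart is viewed at a slight angle, with some photo noise. The bar at 0° reaches 300 on the radial axis.

300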